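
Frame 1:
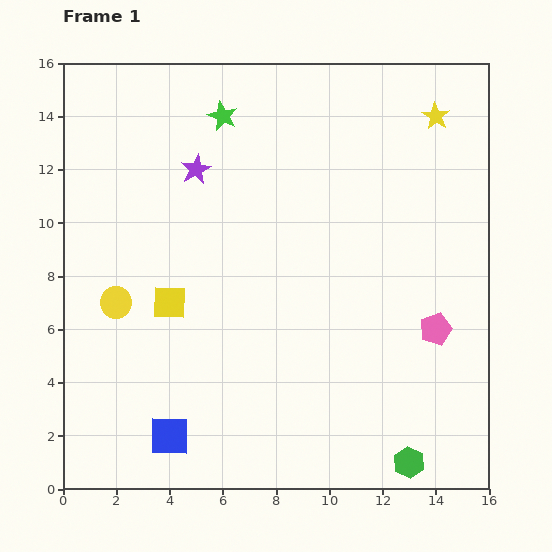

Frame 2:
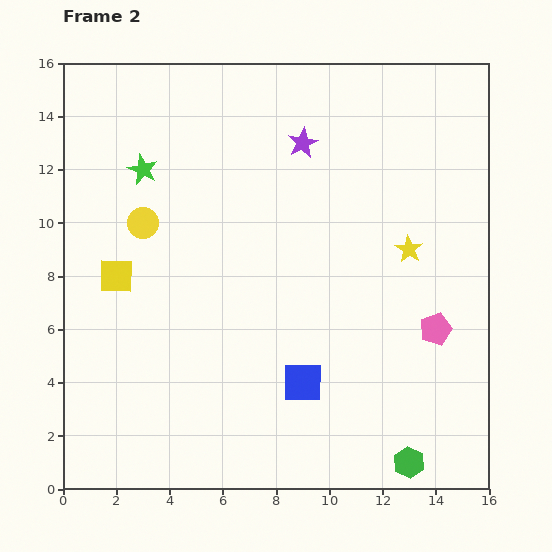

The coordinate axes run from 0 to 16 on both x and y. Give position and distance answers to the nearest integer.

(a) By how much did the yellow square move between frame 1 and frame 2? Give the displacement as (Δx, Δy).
(-2, 1)

The yellow square was at (4, 7) in frame 1 and (2, 8) in frame 2.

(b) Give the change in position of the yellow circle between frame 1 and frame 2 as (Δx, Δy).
(1, 3)

The yellow circle was at (2, 7) in frame 1 and (3, 10) in frame 2.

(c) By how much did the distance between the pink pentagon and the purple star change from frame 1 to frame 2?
-2

Distance in frame 1: 11. Distance in frame 2: 9.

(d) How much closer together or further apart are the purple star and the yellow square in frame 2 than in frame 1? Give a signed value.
+4

Distance in frame 1: 5. Distance in frame 2: 9.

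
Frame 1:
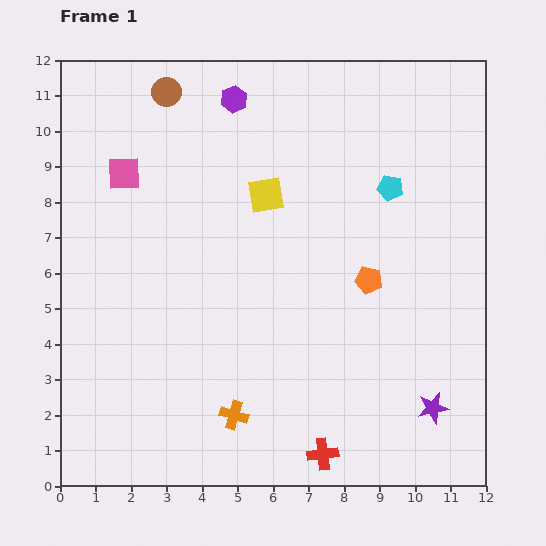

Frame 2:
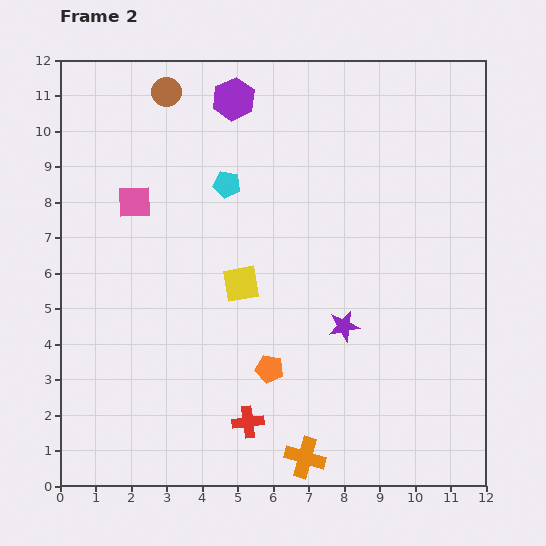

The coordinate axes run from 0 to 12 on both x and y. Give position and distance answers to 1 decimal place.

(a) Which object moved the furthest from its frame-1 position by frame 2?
the cyan pentagon

(moved 4.6; next 3.8)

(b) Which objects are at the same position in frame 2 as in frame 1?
the purple hexagon, the brown circle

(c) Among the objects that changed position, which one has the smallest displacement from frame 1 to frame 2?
the pink square

(moved 0.9)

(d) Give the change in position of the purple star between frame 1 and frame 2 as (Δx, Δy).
(-2.5, 2.3)

The purple star was at (10.5, 2.2) in frame 1 and (8.0, 4.5) in frame 2.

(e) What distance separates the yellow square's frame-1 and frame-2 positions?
2.6

The yellow square moved from (5.8, 8.2) to (5.1, 5.7), a distance of √(0.7² + 2.5²) ≈ 2.6.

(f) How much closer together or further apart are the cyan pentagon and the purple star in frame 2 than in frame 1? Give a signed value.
-1.1

Distance in frame 1: 6.3. Distance in frame 2: 5.2.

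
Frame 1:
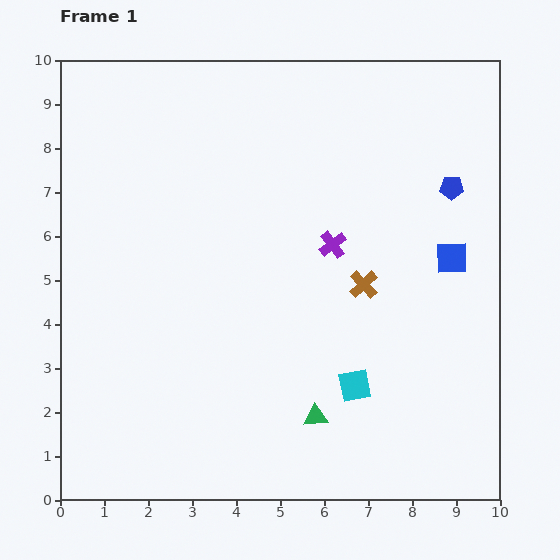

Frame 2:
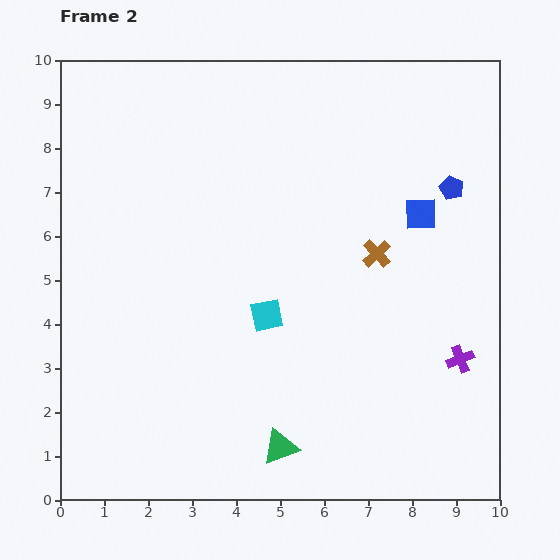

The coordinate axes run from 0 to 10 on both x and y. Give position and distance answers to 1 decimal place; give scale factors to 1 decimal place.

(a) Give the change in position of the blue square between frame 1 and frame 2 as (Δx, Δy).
(-0.7, 1.0)

The blue square was at (8.9, 5.5) in frame 1 and (8.2, 6.5) in frame 2.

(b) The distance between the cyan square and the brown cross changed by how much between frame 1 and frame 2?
+0.6

Distance in frame 1: 2.3. Distance in frame 2: 2.9.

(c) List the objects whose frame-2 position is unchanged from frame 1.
the blue pentagon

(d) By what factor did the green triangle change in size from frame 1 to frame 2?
1.5×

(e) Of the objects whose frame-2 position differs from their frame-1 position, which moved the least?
the brown cross

(moved 0.8)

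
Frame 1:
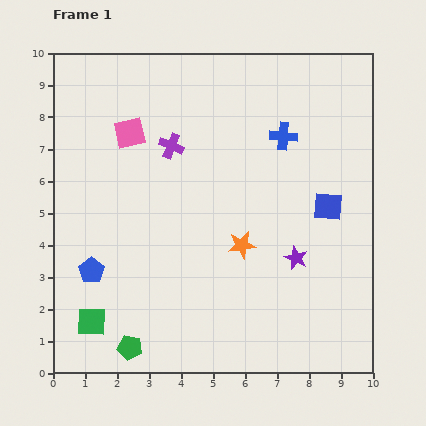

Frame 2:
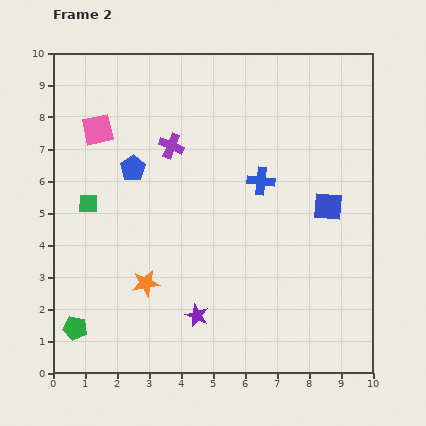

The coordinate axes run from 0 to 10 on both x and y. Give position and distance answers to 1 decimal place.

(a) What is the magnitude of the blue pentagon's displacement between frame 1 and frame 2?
3.5

The blue pentagon moved from (1.2, 3.2) to (2.5, 6.4), a distance of √(1.3² + 3.2²) ≈ 3.5.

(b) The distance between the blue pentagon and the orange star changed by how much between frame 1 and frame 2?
-1.2

Distance in frame 1: 4.8. Distance in frame 2: 3.6.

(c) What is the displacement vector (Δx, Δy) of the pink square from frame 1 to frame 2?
(-1.0, 0.1)

The pink square was at (2.4, 7.5) in frame 1 and (1.4, 7.6) in frame 2.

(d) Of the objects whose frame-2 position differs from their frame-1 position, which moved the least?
the pink square

(moved 1.0)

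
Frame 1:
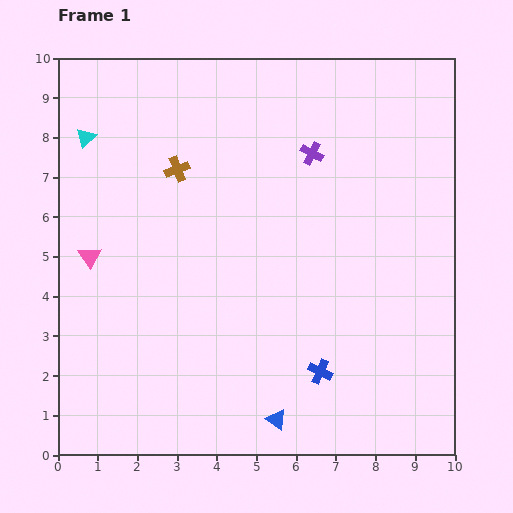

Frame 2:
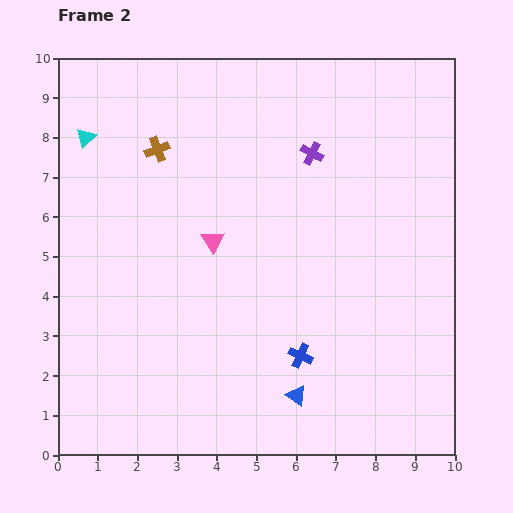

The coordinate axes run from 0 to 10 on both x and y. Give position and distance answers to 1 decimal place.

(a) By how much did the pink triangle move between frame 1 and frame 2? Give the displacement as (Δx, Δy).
(3.1, 0.4)

The pink triangle was at (0.8, 5.0) in frame 1 and (3.9, 5.4) in frame 2.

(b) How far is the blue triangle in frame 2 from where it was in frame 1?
0.8

The blue triangle moved from (5.5, 0.9) to (6.0, 1.5), a distance of √(0.5² + 0.6²) ≈ 0.8.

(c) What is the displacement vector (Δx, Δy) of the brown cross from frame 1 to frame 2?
(-0.5, 0.5)

The brown cross was at (3.0, 7.2) in frame 1 and (2.5, 7.7) in frame 2.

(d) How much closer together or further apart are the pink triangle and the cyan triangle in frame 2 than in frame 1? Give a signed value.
+1.1

Distance in frame 1: 3.0. Distance in frame 2: 4.1.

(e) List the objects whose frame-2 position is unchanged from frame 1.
the purple cross, the cyan triangle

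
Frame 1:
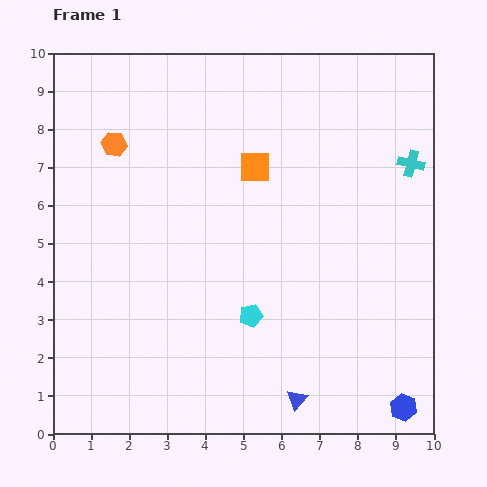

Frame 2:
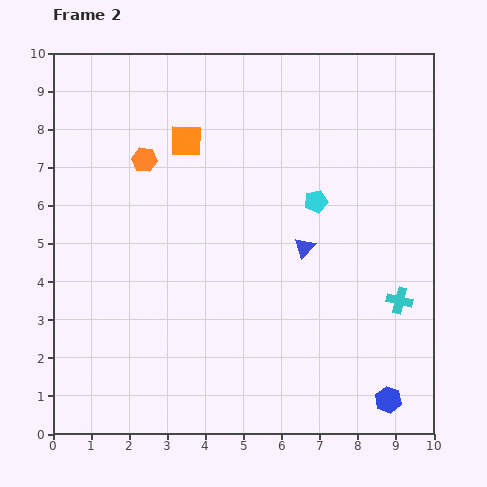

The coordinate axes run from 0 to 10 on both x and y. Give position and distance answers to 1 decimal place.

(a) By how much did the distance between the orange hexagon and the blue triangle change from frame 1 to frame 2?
-3.4

Distance in frame 1: 8.2. Distance in frame 2: 4.8.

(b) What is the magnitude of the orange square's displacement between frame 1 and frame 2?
1.9

The orange square moved from (5.3, 7.0) to (3.5, 7.7), a distance of √(1.8² + 0.7²) ≈ 1.9.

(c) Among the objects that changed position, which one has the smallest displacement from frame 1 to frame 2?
the blue hexagon

(moved 0.4)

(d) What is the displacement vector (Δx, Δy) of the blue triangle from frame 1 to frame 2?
(0.2, 4.0)

The blue triangle was at (6.4, 0.9) in frame 1 and (6.6, 4.9) in frame 2.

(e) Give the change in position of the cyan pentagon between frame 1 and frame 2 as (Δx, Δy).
(1.7, 3.0)

The cyan pentagon was at (5.2, 3.1) in frame 1 and (6.9, 6.1) in frame 2.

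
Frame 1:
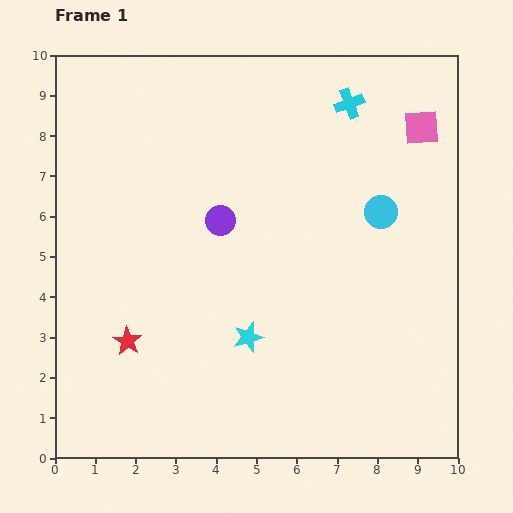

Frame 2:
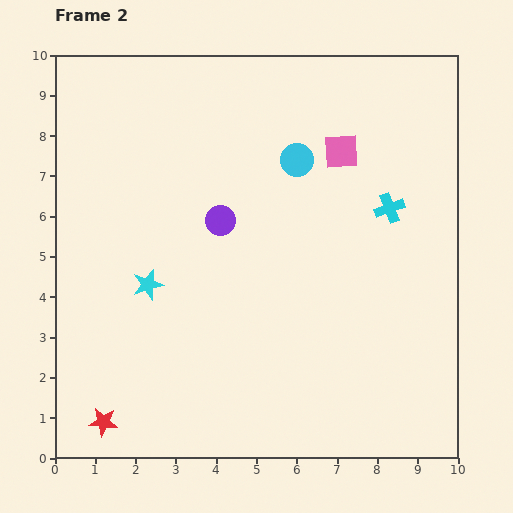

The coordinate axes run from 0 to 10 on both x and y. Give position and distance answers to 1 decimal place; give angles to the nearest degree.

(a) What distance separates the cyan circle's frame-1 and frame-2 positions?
2.5

The cyan circle moved from (8.1, 6.1) to (6.0, 7.4), a distance of √(2.1² + 1.3²) ≈ 2.5.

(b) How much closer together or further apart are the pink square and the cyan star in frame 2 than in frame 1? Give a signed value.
-0.9

Distance in frame 1: 6.7. Distance in frame 2: 5.8.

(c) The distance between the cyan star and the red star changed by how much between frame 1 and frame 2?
+0.6

Distance in frame 1: 3.0. Distance in frame 2: 3.6.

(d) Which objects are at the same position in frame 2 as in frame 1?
the purple circle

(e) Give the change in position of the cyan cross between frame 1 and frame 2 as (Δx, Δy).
(1.0, -2.6)

The cyan cross was at (7.3, 8.8) in frame 1 and (8.3, 6.2) in frame 2.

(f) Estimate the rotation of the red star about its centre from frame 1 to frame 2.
26° counter-clockwise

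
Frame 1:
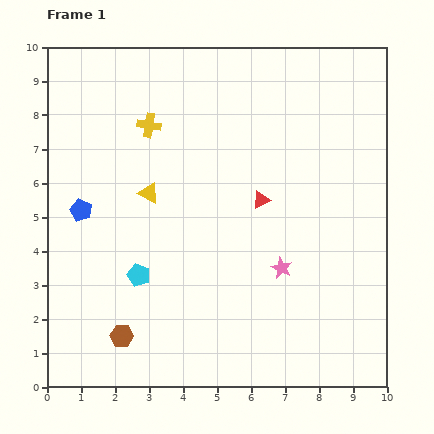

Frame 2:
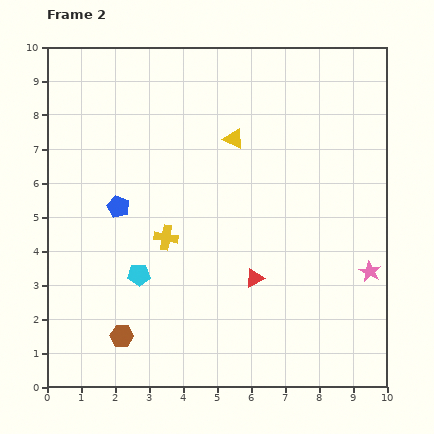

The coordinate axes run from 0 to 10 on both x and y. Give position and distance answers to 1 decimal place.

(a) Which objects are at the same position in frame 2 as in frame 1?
the cyan pentagon, the brown hexagon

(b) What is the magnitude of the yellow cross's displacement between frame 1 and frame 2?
3.3

The yellow cross moved from (3.0, 7.7) to (3.5, 4.4), a distance of √(0.5² + 3.3²) ≈ 3.3.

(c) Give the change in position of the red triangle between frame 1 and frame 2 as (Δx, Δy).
(-0.2, -2.3)

The red triangle was at (6.3, 5.5) in frame 1 and (6.1, 3.2) in frame 2.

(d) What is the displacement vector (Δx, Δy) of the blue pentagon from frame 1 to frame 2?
(1.1, 0.1)

The blue pentagon was at (1.0, 5.2) in frame 1 and (2.1, 5.3) in frame 2.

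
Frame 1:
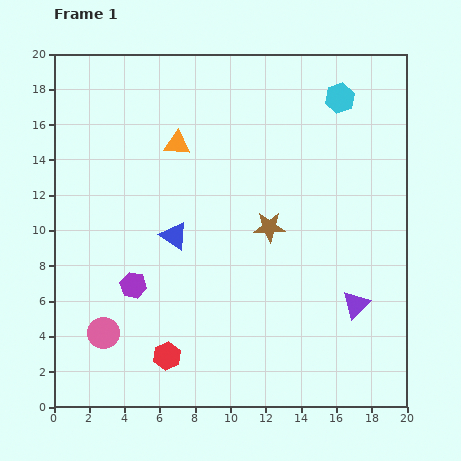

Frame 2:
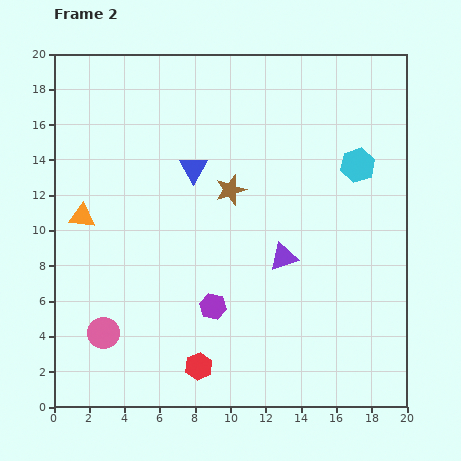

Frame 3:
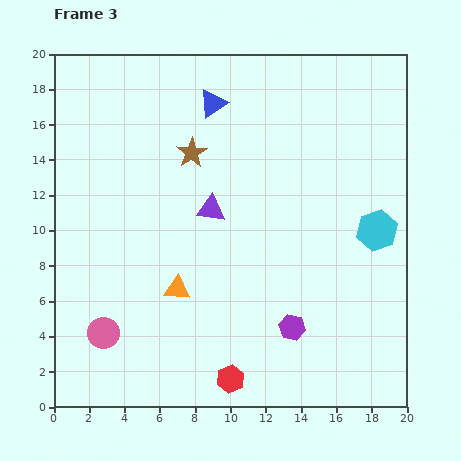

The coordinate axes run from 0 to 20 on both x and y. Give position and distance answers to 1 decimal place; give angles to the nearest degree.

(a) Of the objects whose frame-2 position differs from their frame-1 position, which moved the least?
the red hexagon

(moved 1.9)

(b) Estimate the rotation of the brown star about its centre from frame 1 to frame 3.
31° counter-clockwise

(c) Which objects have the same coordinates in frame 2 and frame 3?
the pink circle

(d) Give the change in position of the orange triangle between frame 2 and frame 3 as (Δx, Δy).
(5.4, -4.1)

The orange triangle was at (1.6, 10.8) in frame 2 and (7.0, 6.7) in frame 3.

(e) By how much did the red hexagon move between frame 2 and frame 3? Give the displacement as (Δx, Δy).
(1.8, -0.7)

The red hexagon was at (8.2, 2.3) in frame 2 and (10.0, 1.6) in frame 3.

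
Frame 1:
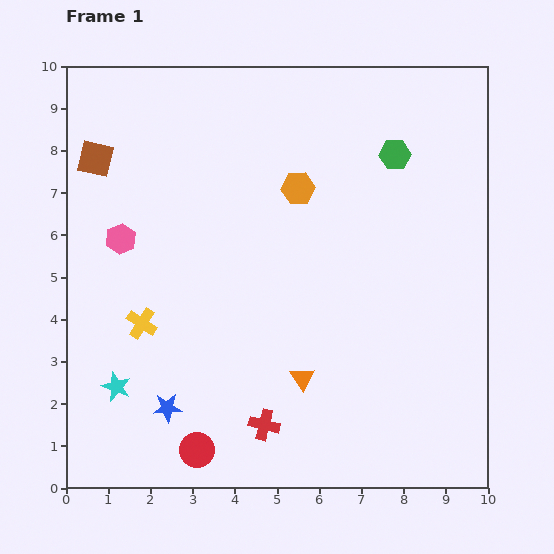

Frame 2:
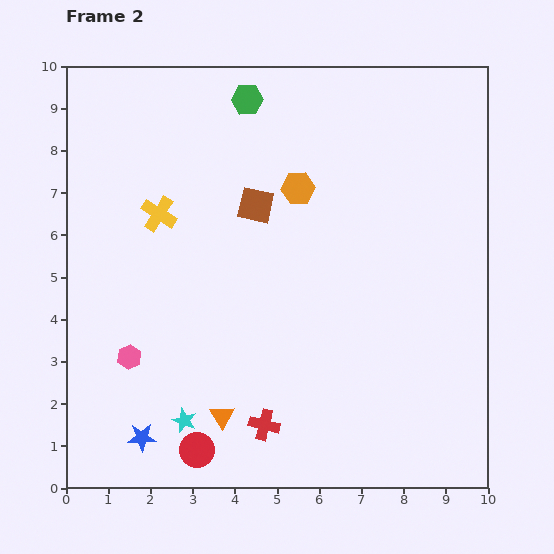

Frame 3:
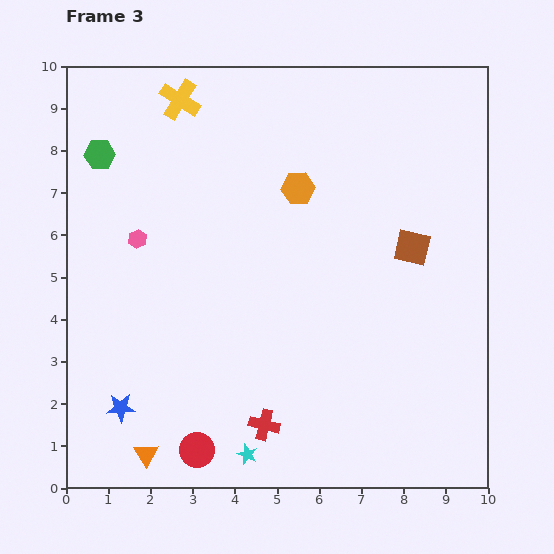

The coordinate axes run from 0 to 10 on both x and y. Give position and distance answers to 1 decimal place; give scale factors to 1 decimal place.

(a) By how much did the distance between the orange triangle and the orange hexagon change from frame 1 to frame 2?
+1.2

Distance in frame 1: 4.5. Distance in frame 2: 5.7.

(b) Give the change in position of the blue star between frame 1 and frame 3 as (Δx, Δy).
(-1.1, 0.0)

The blue star was at (2.4, 1.9) in frame 1 and (1.3, 1.9) in frame 3.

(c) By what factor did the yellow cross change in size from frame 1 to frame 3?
1.3×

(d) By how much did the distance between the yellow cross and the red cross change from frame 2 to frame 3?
+2.4

Distance in frame 2: 5.6. Distance in frame 3: 8.0.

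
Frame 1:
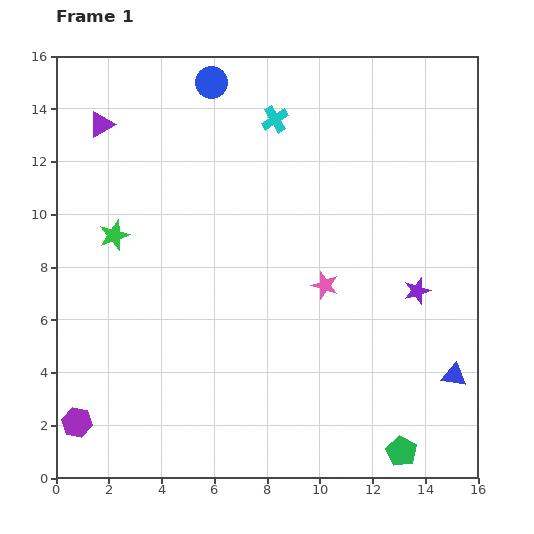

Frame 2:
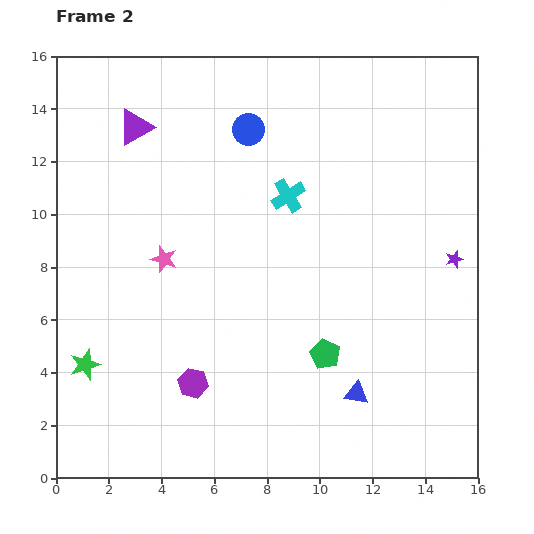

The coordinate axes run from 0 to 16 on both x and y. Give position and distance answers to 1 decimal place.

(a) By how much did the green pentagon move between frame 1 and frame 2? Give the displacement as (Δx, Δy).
(-2.9, 3.7)

The green pentagon was at (13.1, 1.0) in frame 1 and (10.2, 4.7) in frame 2.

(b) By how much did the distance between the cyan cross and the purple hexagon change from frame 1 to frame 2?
-5.7

Distance in frame 1: 13.7. Distance in frame 2: 8.0.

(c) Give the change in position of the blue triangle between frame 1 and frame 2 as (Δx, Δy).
(-3.7, -0.7)

The blue triangle was at (15.1, 3.9) in frame 1 and (11.4, 3.2) in frame 2.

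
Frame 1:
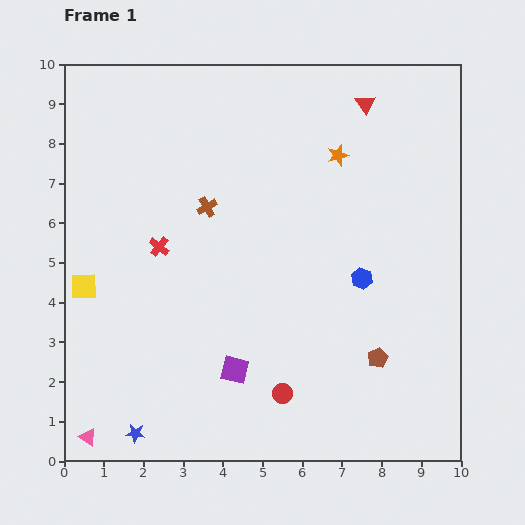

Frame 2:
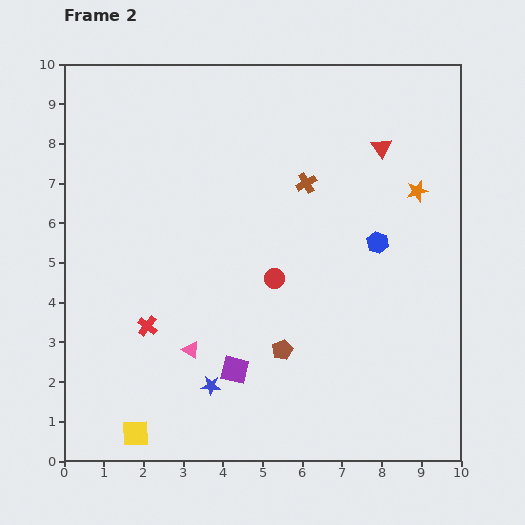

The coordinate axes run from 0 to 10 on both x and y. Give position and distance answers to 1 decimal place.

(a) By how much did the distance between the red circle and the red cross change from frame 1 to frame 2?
-1.4

Distance in frame 1: 4.8. Distance in frame 2: 3.4.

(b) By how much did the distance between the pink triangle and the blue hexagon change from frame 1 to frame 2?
-2.6

Distance in frame 1: 8.0. Distance in frame 2: 5.4.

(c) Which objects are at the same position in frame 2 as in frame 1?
the purple square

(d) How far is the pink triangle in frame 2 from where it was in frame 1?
3.4

The pink triangle moved from (0.6, 0.6) to (3.2, 2.8), a distance of √(2.6² + 2.2²) ≈ 3.4.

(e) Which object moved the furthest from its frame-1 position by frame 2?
the yellow square

(moved 3.9; next 3.4)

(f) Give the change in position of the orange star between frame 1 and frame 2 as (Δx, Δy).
(2.0, -0.9)

The orange star was at (6.9, 7.7) in frame 1 and (8.9, 6.8) in frame 2.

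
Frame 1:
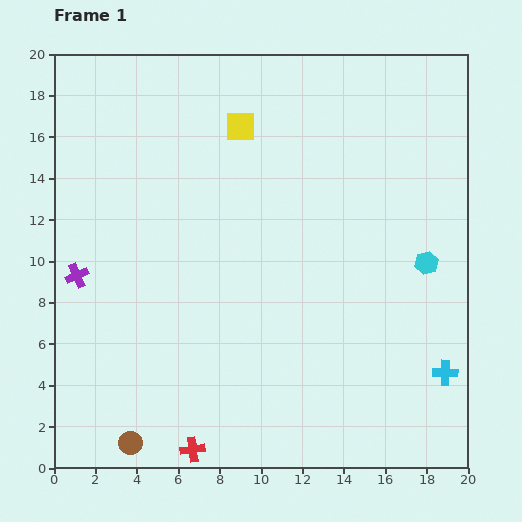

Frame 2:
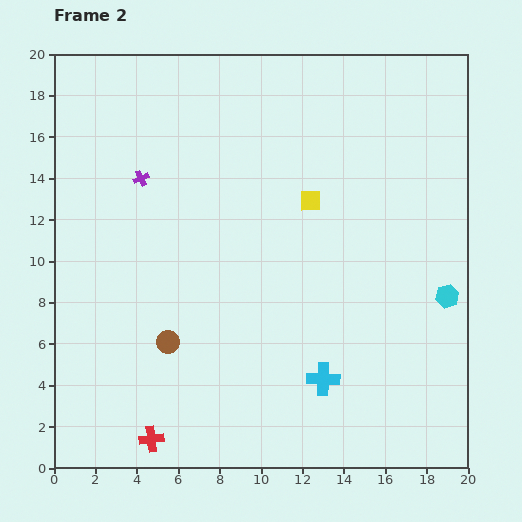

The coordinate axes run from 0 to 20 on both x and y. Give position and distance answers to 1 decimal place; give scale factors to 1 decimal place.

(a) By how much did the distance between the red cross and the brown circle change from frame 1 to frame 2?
+1.8

Distance in frame 1: 3.0. Distance in frame 2: 4.8.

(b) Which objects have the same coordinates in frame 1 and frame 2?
none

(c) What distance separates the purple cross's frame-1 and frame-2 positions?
5.6

The purple cross moved from (1.1, 9.3) to (4.2, 14.0), a distance of √(3.1² + 4.7²) ≈ 5.6.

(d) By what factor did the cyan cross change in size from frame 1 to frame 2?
1.3×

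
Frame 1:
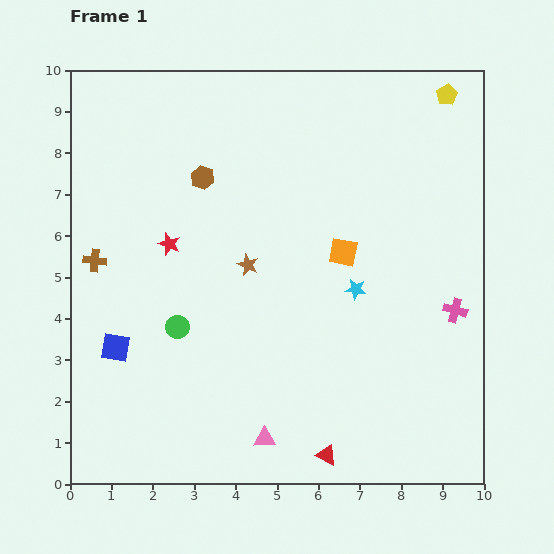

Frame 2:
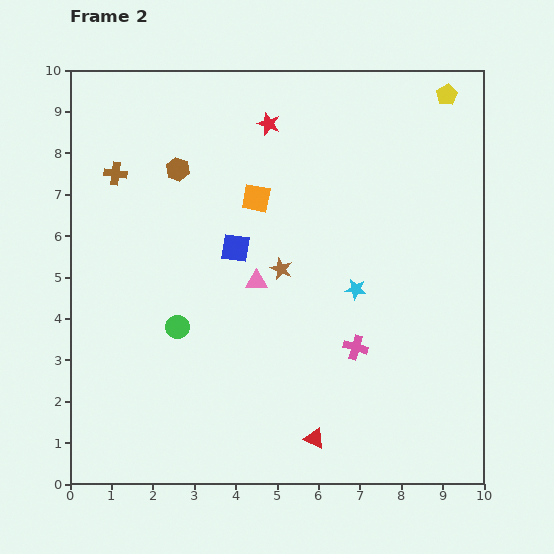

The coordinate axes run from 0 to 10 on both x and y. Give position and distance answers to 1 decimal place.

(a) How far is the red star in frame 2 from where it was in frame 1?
3.8

The red star moved from (2.4, 5.8) to (4.8, 8.7), a distance of √(2.4² + 2.9²) ≈ 3.8.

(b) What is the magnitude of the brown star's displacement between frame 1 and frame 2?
0.8

The brown star moved from (4.3, 5.3) to (5.1, 5.2), a distance of √(0.8² + 0.1²) ≈ 0.8.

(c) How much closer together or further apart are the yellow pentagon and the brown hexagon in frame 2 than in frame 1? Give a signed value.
+0.5

Distance in frame 1: 6.2. Distance in frame 2: 6.7.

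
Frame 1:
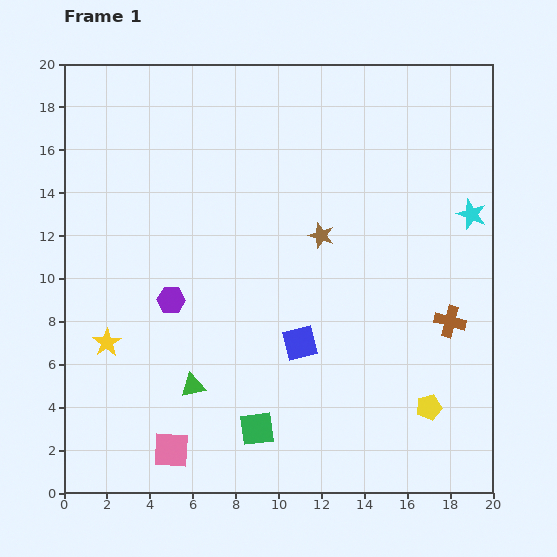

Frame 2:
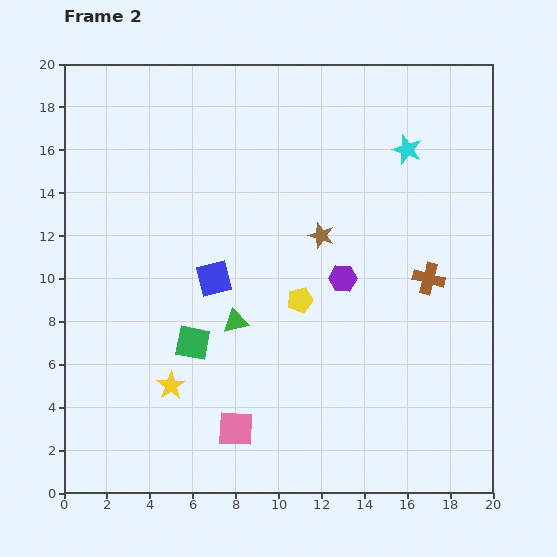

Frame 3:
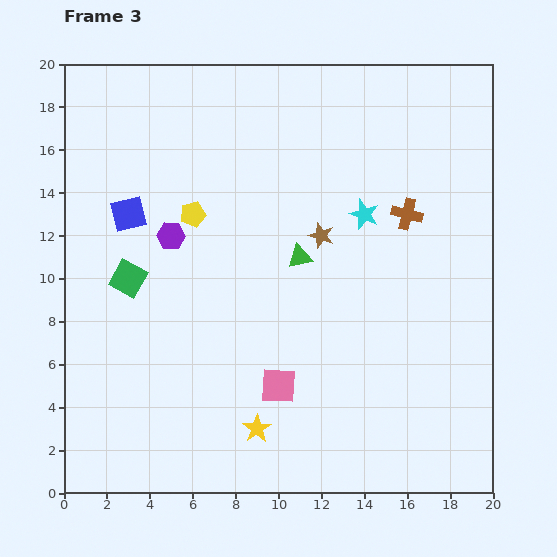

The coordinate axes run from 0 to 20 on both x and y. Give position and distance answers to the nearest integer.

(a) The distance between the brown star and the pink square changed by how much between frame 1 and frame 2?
-2

Distance in frame 1: 12. Distance in frame 2: 10.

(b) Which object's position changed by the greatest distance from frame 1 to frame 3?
the yellow pentagon

(moved 14; next 10)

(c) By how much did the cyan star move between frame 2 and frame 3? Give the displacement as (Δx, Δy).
(-2, -3)

The cyan star was at (16, 16) in frame 2 and (14, 13) in frame 3.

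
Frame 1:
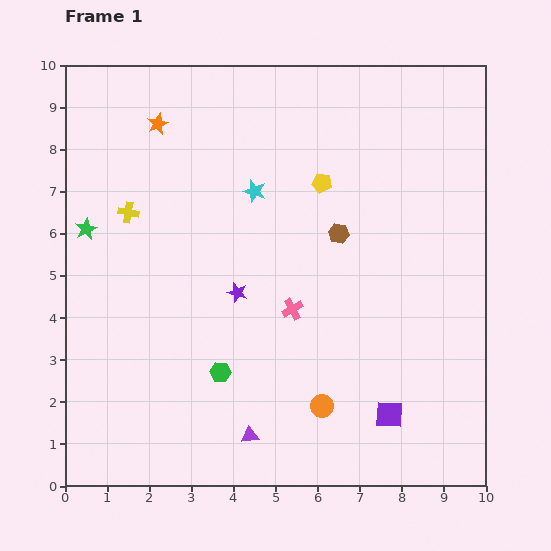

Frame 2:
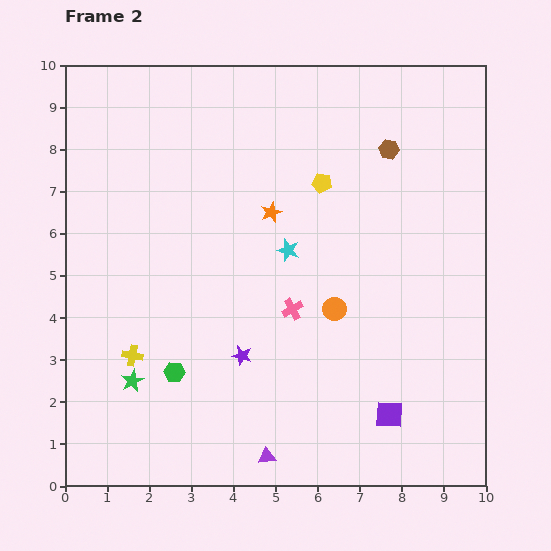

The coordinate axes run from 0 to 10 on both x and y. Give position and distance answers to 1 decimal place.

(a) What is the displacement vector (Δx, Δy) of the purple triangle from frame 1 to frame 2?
(0.4, -0.5)

The purple triangle was at (4.4, 1.2) in frame 1 and (4.8, 0.7) in frame 2.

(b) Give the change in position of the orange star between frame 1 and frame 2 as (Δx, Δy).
(2.7, -2.1)

The orange star was at (2.2, 8.6) in frame 1 and (4.9, 6.5) in frame 2.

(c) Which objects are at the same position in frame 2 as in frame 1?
the yellow pentagon, the purple square, the pink cross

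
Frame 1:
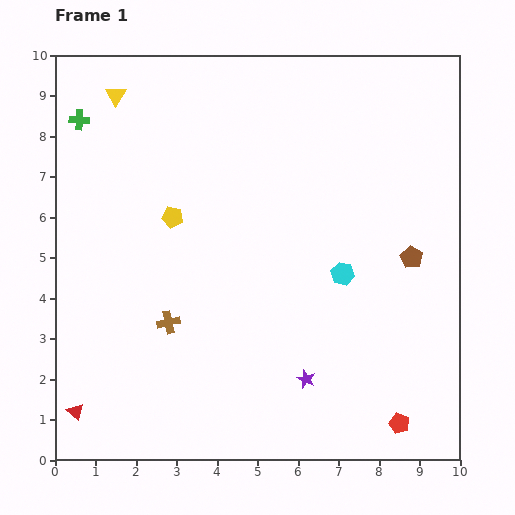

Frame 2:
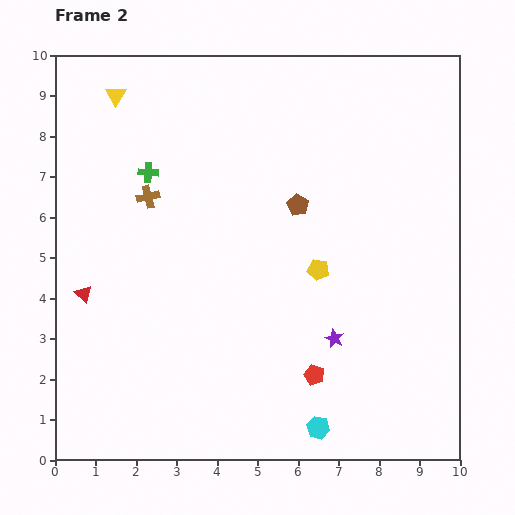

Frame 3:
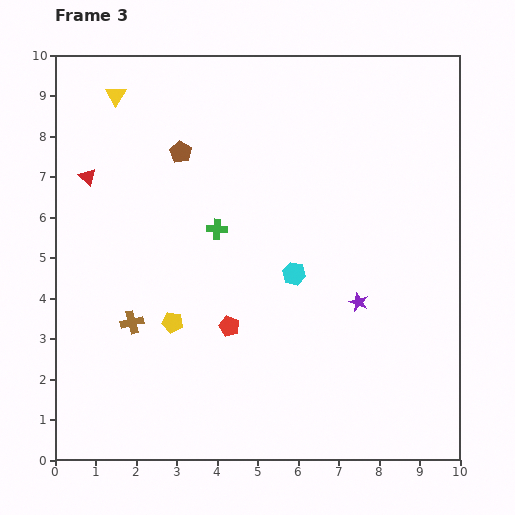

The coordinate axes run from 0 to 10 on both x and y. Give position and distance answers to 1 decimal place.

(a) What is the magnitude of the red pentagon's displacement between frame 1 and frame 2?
2.4

The red pentagon moved from (8.5, 0.9) to (6.4, 2.1), a distance of √(2.1² + 1.2²) ≈ 2.4.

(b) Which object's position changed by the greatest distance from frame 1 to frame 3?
the brown pentagon

(moved 6.3; next 5.8)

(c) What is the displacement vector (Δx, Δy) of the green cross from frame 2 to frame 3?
(1.7, -1.4)

The green cross was at (2.3, 7.1) in frame 2 and (4.0, 5.7) in frame 3.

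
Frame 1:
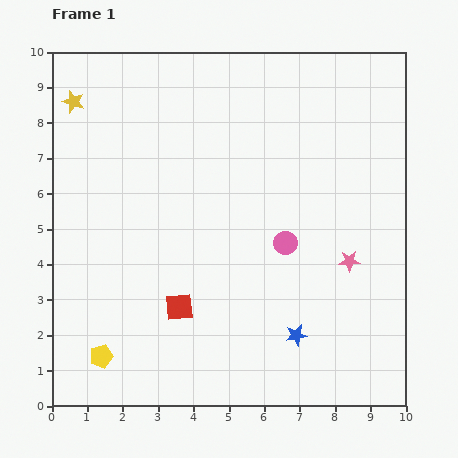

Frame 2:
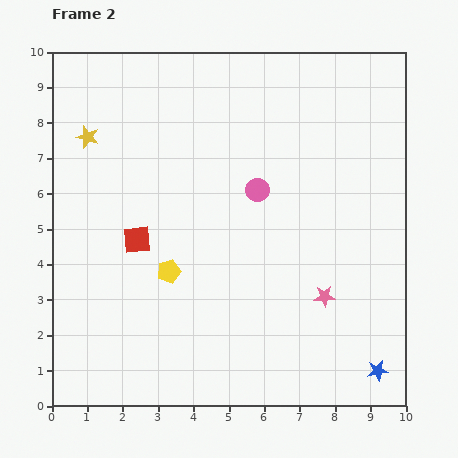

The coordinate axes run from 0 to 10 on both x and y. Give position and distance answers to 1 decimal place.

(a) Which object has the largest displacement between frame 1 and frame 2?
the yellow pentagon

(moved 3.1; next 2.5)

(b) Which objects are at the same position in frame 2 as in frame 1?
none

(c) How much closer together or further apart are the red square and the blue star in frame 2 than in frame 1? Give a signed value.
+4.3

Distance in frame 1: 3.4. Distance in frame 2: 7.7.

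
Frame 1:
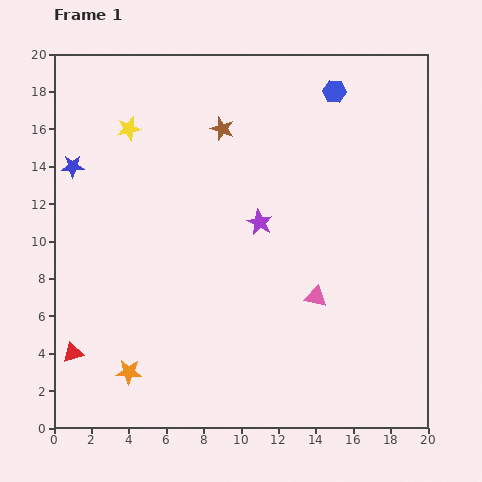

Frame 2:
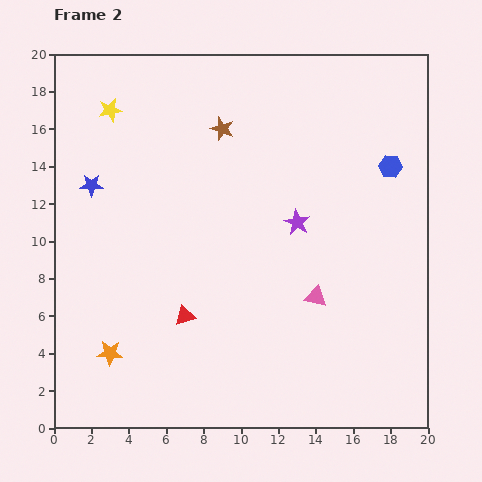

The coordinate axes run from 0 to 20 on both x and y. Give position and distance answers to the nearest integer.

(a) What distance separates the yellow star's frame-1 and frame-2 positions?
1

The yellow star moved from (4, 16) to (3, 17), a distance of √(1² + 1²) ≈ 1.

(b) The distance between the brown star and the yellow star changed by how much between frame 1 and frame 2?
+1

Distance in frame 1: 5. Distance in frame 2: 6.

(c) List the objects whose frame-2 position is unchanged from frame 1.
the pink triangle, the brown star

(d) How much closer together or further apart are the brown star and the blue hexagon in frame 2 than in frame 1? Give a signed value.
+3

Distance in frame 1: 6. Distance in frame 2: 9.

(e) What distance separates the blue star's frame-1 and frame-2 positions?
1

The blue star moved from (1, 14) to (2, 13), a distance of √(1² + 1²) ≈ 1.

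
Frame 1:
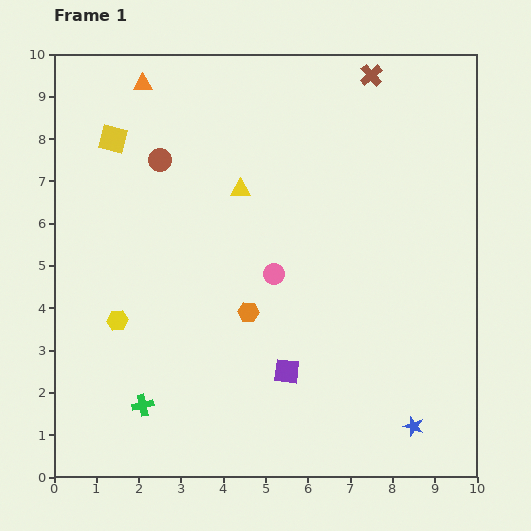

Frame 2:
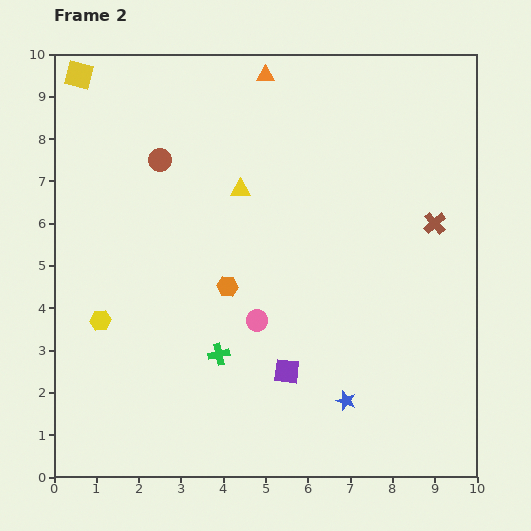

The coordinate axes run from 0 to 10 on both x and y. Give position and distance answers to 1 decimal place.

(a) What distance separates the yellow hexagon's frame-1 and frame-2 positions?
0.4

The yellow hexagon moved from (1.5, 3.7) to (1.1, 3.7), a distance of √(0.4² + 0.0²) ≈ 0.4.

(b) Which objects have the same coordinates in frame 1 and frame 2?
the purple square, the yellow triangle, the brown circle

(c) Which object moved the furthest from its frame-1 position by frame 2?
the brown cross

(moved 3.8; next 2.9)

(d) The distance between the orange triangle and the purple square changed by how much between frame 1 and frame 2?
-0.6

Distance in frame 1: 7.6. Distance in frame 2: 7.0.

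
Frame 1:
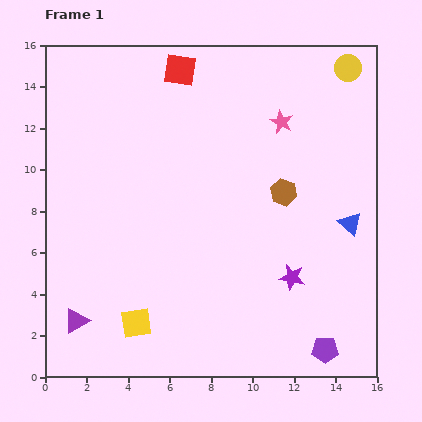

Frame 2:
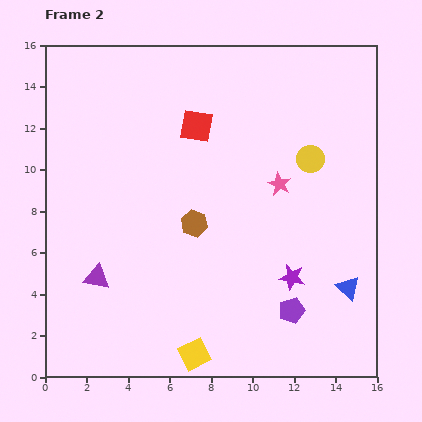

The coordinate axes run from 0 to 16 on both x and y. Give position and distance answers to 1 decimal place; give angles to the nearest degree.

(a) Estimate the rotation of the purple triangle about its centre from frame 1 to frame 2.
41° clockwise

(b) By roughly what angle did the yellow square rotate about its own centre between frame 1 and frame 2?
18° counter-clockwise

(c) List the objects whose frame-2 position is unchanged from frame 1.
the purple star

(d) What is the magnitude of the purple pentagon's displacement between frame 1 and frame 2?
2.5

The purple pentagon moved from (13.5, 1.3) to (11.9, 3.2), a distance of √(1.6² + 1.9²) ≈ 2.5.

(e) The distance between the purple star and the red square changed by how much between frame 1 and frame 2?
-2.8

Distance in frame 1: 11.4. Distance in frame 2: 8.6.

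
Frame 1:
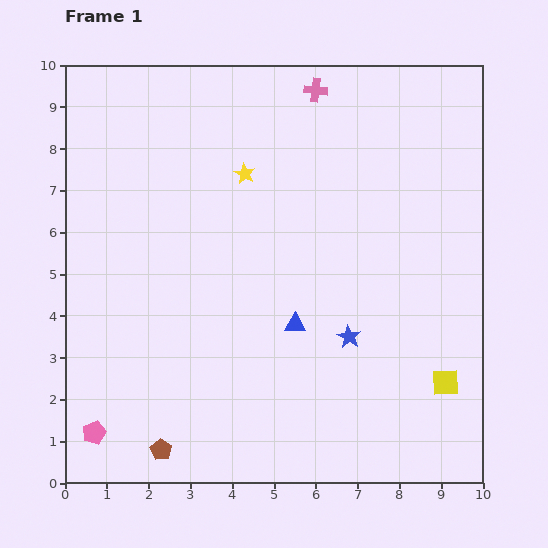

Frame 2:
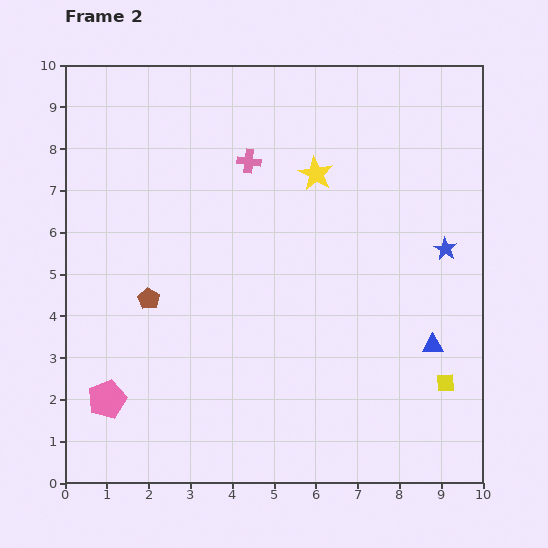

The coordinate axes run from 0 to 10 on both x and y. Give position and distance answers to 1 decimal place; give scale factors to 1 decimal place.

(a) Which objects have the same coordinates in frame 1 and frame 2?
the yellow square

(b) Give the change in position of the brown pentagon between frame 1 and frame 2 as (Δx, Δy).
(-0.3, 3.6)

The brown pentagon was at (2.3, 0.8) in frame 1 and (2.0, 4.4) in frame 2.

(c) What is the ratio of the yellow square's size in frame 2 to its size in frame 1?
0.7×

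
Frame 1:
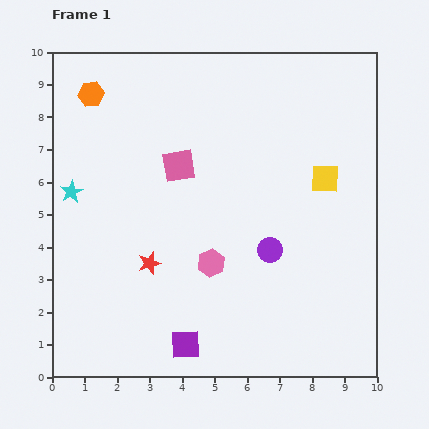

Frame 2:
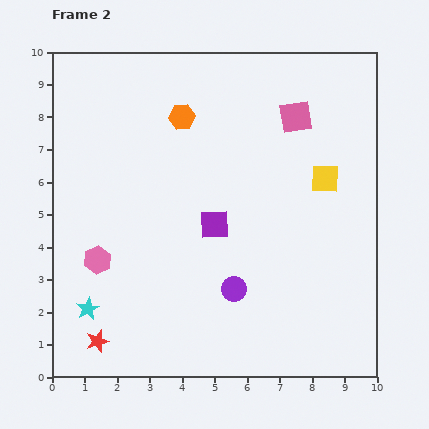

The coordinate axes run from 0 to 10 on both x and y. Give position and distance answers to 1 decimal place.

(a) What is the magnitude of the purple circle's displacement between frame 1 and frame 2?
1.6

The purple circle moved from (6.7, 3.9) to (5.6, 2.7), a distance of √(1.1² + 1.2²) ≈ 1.6.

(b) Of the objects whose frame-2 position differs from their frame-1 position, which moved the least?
the purple circle

(moved 1.6)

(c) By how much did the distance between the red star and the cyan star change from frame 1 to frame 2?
-2.3

Distance in frame 1: 3.3. Distance in frame 2: 1.0.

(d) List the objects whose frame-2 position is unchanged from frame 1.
the yellow square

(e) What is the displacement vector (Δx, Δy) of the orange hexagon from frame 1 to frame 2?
(2.8, -0.7)

The orange hexagon was at (1.2, 8.7) in frame 1 and (4.0, 8.0) in frame 2.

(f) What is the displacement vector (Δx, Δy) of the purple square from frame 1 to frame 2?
(0.9, 3.7)

The purple square was at (4.1, 1.0) in frame 1 and (5.0, 4.7) in frame 2.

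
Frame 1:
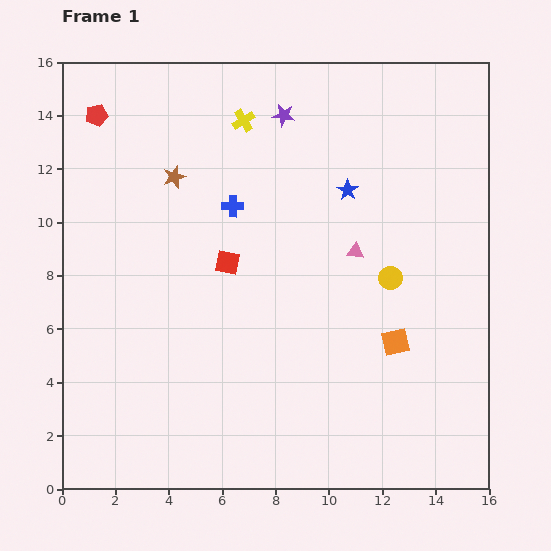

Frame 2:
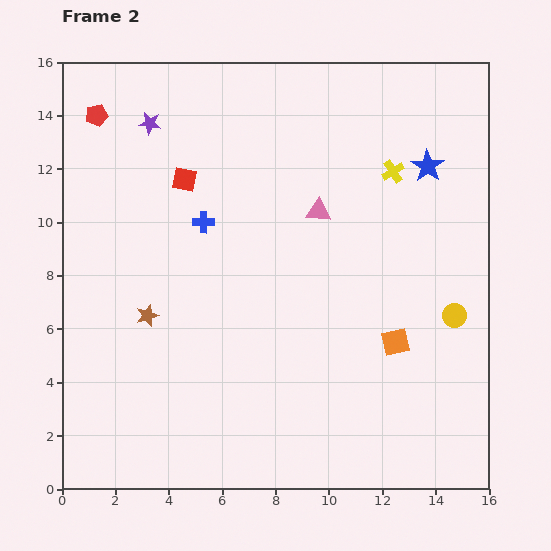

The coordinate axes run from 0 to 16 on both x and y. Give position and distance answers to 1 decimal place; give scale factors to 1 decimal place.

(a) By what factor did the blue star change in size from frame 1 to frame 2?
1.6×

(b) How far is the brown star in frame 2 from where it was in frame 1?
5.3

The brown star moved from (4.2, 11.7) to (3.2, 6.5), a distance of √(1.0² + 5.2²) ≈ 5.3.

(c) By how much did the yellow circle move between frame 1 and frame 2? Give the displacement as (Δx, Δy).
(2.4, -1.4)

The yellow circle was at (12.3, 7.9) in frame 1 and (14.7, 6.5) in frame 2.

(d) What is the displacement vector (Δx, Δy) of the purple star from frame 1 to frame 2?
(-5.0, -0.3)

The purple star was at (8.3, 14.0) in frame 1 and (3.3, 13.7) in frame 2.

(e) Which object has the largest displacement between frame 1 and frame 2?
the yellow cross

(moved 5.9; next 5.3)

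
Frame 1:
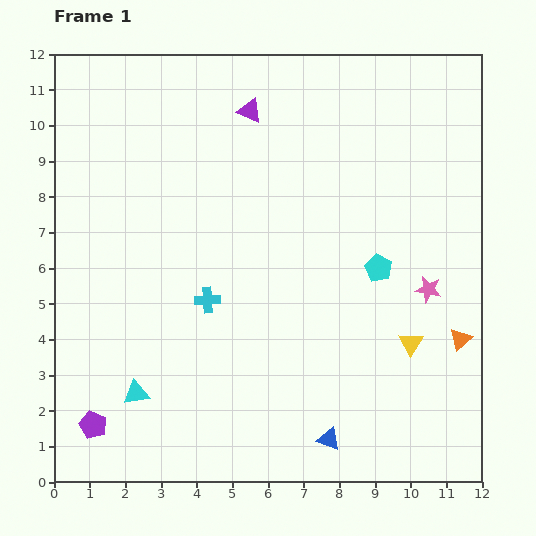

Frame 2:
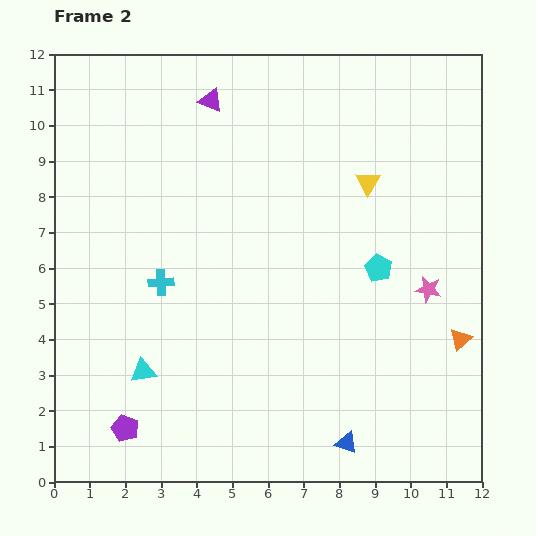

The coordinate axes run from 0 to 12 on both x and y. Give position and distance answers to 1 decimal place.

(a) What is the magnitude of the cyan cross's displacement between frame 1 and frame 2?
1.4

The cyan cross moved from (4.3, 5.1) to (3.0, 5.6), a distance of √(1.3² + 0.5²) ≈ 1.4.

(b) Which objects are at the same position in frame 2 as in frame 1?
the cyan pentagon, the pink star, the orange triangle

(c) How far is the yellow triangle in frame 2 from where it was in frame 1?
4.7

The yellow triangle moved from (10.0, 3.9) to (8.8, 8.4), a distance of √(1.2² + 4.5²) ≈ 4.7.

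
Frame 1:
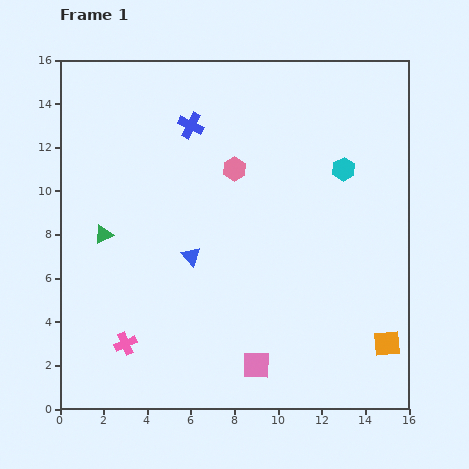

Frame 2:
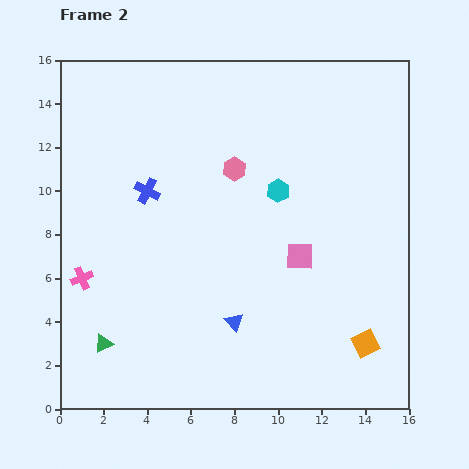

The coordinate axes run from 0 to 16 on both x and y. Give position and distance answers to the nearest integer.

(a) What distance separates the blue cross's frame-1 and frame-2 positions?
4

The blue cross moved from (6, 13) to (4, 10), a distance of √(2² + 3²) ≈ 4.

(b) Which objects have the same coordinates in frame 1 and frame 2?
the pink hexagon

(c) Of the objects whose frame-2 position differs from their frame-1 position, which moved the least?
the orange square

(moved 1)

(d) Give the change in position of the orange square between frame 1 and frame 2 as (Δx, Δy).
(-1, 0)

The orange square was at (15, 3) in frame 1 and (14, 3) in frame 2.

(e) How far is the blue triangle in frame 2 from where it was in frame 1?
4

The blue triangle moved from (6, 7) to (8, 4), a distance of √(2² + 3²) ≈ 4.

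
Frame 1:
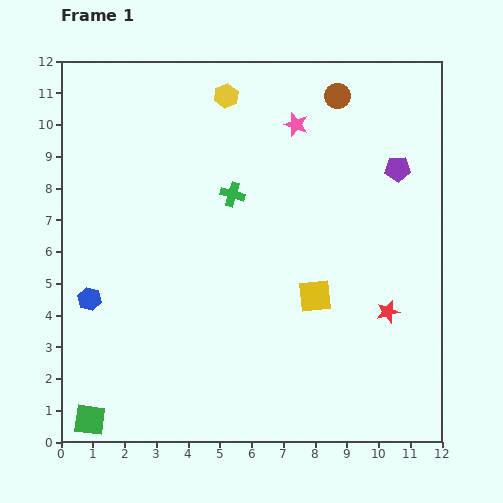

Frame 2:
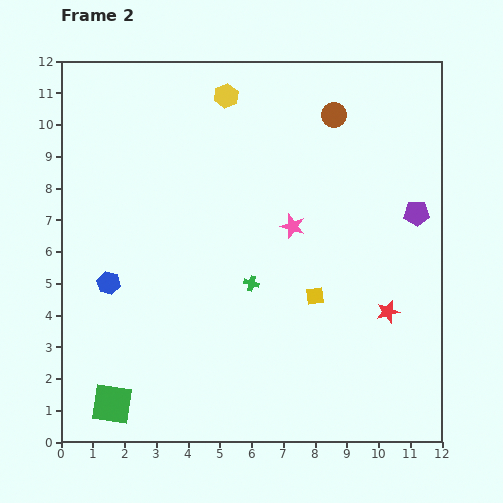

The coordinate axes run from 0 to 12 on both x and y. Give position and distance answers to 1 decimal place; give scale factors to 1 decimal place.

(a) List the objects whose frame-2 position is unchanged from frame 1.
the yellow hexagon, the red star, the yellow square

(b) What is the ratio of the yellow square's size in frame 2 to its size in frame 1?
0.6×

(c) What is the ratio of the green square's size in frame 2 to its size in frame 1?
1.3×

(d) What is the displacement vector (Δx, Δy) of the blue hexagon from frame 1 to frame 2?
(0.6, 0.5)

The blue hexagon was at (0.9, 4.5) in frame 1 and (1.5, 5.0) in frame 2.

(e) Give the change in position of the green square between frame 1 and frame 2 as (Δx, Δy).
(0.7, 0.5)

The green square was at (0.9, 0.7) in frame 1 and (1.6, 1.2) in frame 2.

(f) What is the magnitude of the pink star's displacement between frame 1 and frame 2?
3.2

The pink star moved from (7.4, 10.0) to (7.3, 6.8), a distance of √(0.1² + 3.2²) ≈ 3.2.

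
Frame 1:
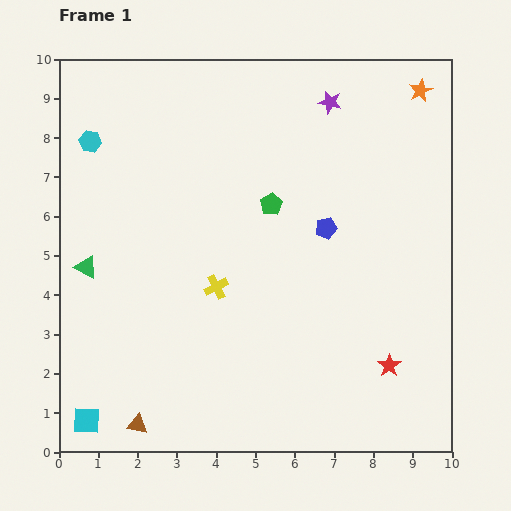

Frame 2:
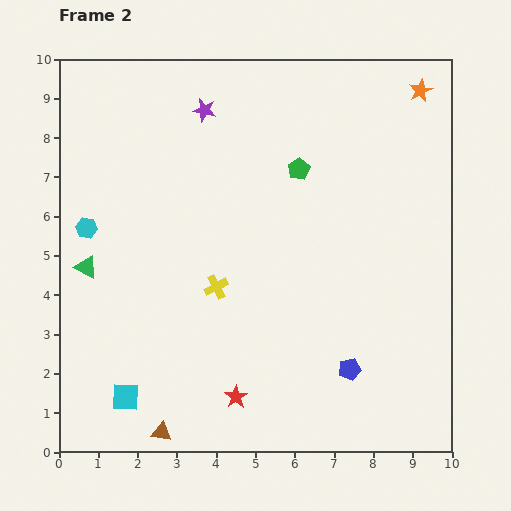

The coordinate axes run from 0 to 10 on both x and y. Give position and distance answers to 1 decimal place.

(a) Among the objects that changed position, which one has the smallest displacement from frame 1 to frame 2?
the brown triangle

(moved 0.6)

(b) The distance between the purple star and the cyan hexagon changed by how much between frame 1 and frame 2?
-2.0

Distance in frame 1: 6.2. Distance in frame 2: 4.2.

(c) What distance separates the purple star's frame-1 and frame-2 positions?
3.2

The purple star moved from (6.9, 8.9) to (3.7, 8.7), a distance of √(3.2² + 0.2²) ≈ 3.2.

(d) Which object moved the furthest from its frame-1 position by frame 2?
the red star

(moved 4.0; next 3.6)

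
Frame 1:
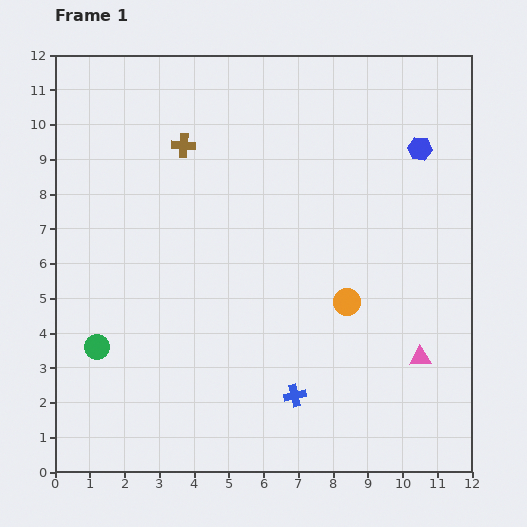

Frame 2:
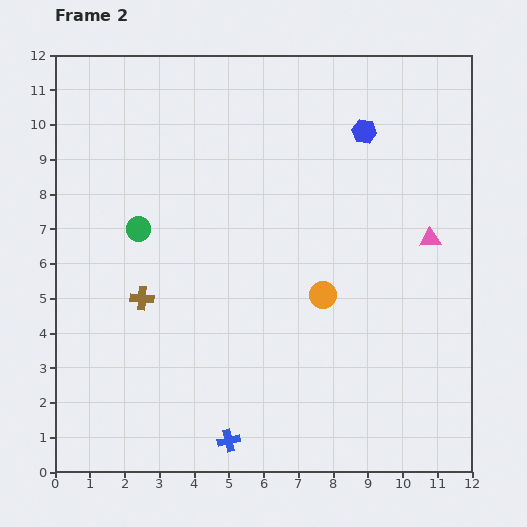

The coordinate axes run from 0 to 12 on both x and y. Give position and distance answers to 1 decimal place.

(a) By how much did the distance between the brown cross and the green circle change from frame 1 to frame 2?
-4.3

Distance in frame 1: 6.3. Distance in frame 2: 2.0.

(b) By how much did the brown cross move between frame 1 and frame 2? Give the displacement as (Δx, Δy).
(-1.2, -4.4)

The brown cross was at (3.7, 9.4) in frame 1 and (2.5, 5.0) in frame 2.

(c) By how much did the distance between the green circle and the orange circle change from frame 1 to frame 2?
-1.7

Distance in frame 1: 7.3. Distance in frame 2: 5.6.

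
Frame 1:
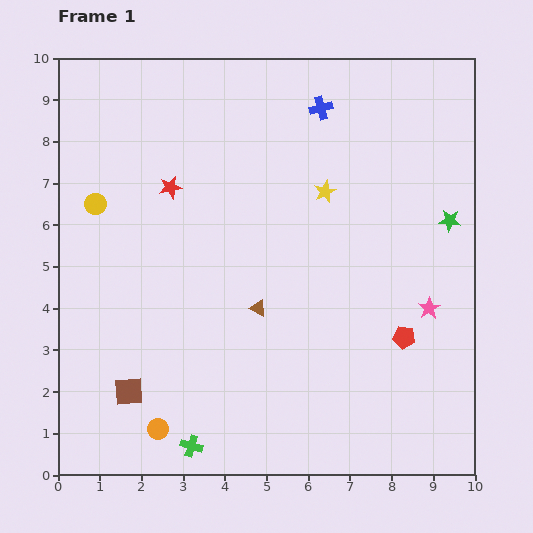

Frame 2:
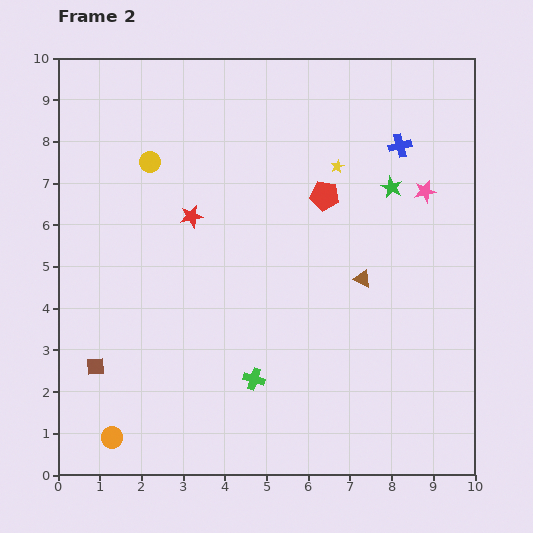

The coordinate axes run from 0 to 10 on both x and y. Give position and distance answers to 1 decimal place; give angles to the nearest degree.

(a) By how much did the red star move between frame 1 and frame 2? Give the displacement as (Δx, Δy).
(0.5, -0.7)

The red star was at (2.7, 6.9) in frame 1 and (3.2, 6.2) in frame 2.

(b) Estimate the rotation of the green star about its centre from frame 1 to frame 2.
20° clockwise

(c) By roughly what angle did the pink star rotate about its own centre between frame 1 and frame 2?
20° clockwise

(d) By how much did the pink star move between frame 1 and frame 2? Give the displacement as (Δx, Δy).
(-0.1, 2.8)

The pink star was at (8.9, 4.0) in frame 1 and (8.8, 6.8) in frame 2.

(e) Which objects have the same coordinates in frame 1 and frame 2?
none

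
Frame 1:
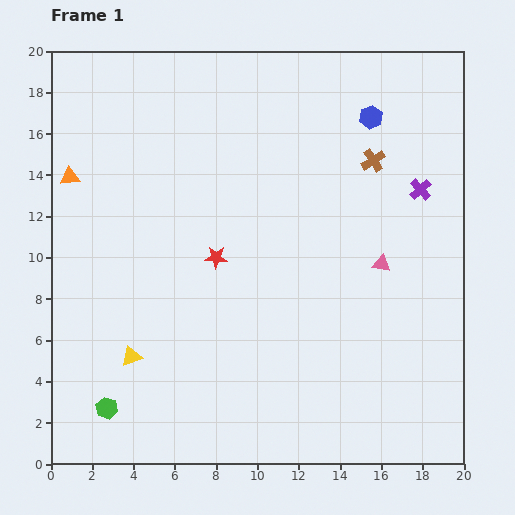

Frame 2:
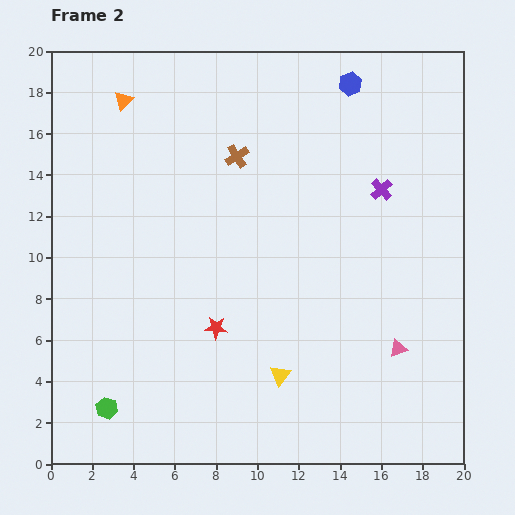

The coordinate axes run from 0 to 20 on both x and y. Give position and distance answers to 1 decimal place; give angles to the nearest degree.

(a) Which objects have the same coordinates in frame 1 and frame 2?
the green hexagon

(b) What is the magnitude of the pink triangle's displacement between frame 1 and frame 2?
4.2

The pink triangle moved from (16.0, 9.7) to (16.8, 5.6), a distance of √(0.8² + 4.1²) ≈ 4.2.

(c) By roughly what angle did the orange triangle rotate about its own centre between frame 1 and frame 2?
37° counter-clockwise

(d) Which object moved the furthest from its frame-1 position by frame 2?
the yellow triangle

(moved 7.3; next 6.6)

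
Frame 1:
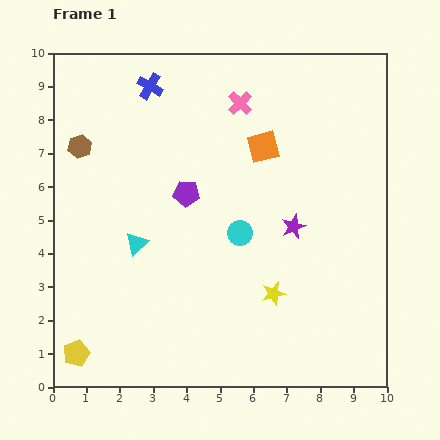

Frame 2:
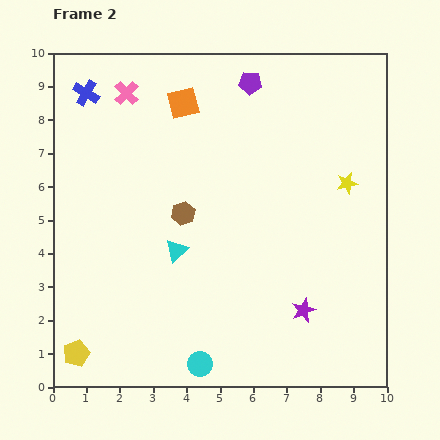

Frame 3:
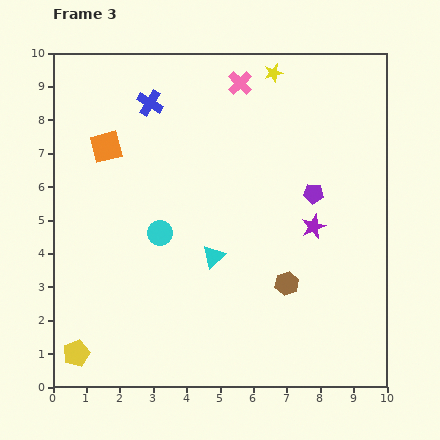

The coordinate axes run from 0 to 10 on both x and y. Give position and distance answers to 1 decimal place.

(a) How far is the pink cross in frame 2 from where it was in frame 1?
3.4

The pink cross moved from (5.6, 8.5) to (2.2, 8.8), a distance of √(3.4² + 0.3²) ≈ 3.4.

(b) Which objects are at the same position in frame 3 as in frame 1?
the yellow pentagon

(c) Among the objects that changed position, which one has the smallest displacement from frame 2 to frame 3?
the cyan triangle

(moved 1.1)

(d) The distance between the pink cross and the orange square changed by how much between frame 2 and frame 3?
+2.7

Distance in frame 2: 1.7. Distance in frame 3: 4.4.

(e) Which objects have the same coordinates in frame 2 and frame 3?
the yellow pentagon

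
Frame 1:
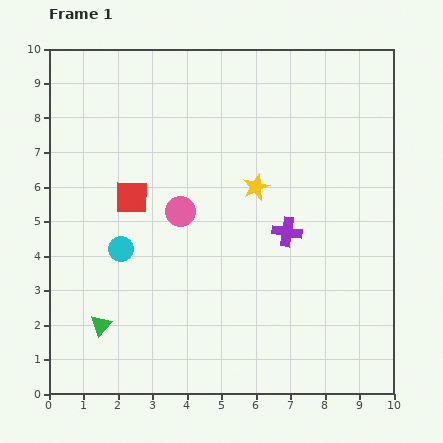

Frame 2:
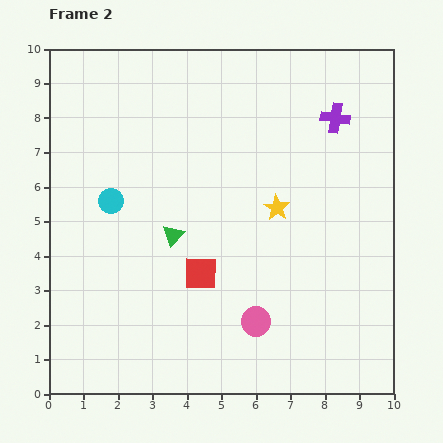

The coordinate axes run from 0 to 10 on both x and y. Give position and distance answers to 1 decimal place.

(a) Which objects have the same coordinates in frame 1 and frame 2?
none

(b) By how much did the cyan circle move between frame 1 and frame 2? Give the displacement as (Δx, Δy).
(-0.3, 1.4)

The cyan circle was at (2.1, 4.2) in frame 1 and (1.8, 5.6) in frame 2.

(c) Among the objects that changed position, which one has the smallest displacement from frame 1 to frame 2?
the yellow star

(moved 0.8)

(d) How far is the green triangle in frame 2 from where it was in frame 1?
3.3

The green triangle moved from (1.5, 2.0) to (3.6, 4.6), a distance of √(2.1² + 2.6²) ≈ 3.3.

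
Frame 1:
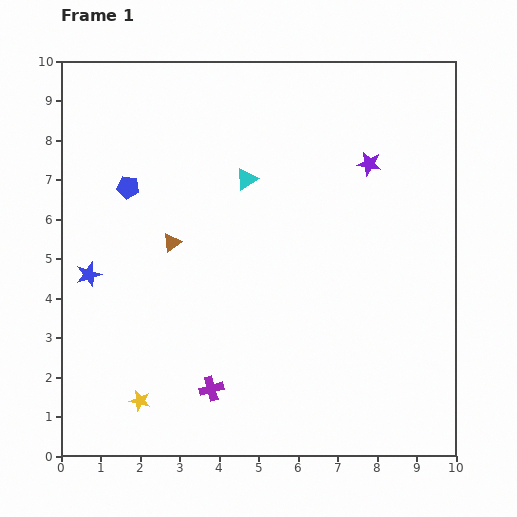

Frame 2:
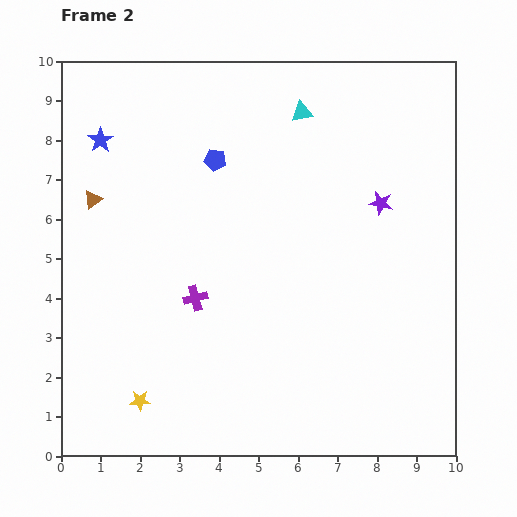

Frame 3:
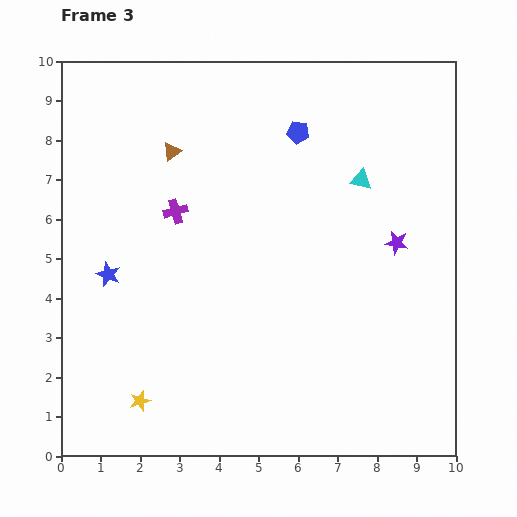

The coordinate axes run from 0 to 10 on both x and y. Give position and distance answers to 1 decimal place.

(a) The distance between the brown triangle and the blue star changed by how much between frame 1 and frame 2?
-0.7

Distance in frame 1: 2.2. Distance in frame 2: 1.5.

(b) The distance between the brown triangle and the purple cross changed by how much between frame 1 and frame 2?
-0.2

Distance in frame 1: 3.8. Distance in frame 2: 3.6.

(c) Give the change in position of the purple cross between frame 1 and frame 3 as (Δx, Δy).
(-0.9, 4.5)

The purple cross was at (3.8, 1.7) in frame 1 and (2.9, 6.2) in frame 3.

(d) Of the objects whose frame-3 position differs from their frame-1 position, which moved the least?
the blue star

(moved 0.5)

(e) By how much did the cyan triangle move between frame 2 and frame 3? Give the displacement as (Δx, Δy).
(1.5, -1.7)

The cyan triangle was at (6.1, 8.7) in frame 2 and (7.6, 7.0) in frame 3.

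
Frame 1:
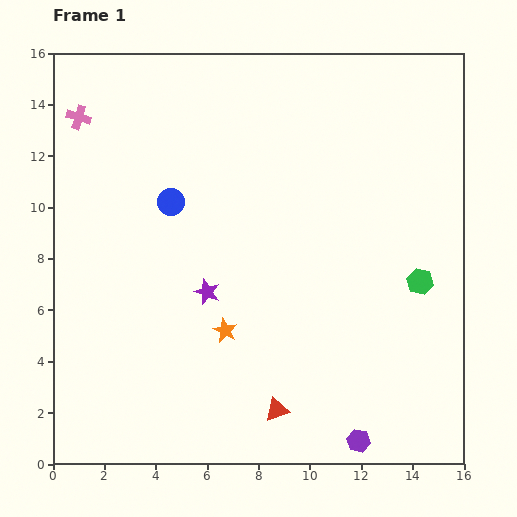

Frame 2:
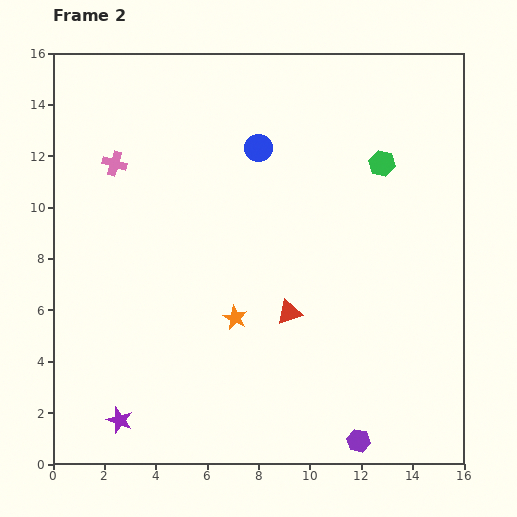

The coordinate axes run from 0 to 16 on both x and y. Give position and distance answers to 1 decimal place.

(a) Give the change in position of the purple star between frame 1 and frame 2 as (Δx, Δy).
(-3.4, -5.0)

The purple star was at (6.0, 6.7) in frame 1 and (2.6, 1.7) in frame 2.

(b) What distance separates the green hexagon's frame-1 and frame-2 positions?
4.8

The green hexagon moved from (14.3, 7.1) to (12.8, 11.7), a distance of √(1.5² + 4.6²) ≈ 4.8.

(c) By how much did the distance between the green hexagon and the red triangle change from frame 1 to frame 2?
-0.7

Distance in frame 1: 7.5. Distance in frame 2: 6.8.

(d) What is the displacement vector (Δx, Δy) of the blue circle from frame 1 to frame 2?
(3.4, 2.1)

The blue circle was at (4.6, 10.2) in frame 1 and (8.0, 12.3) in frame 2.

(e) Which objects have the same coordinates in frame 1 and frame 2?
the purple hexagon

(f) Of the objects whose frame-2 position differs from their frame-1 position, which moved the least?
the orange star

(moved 0.6)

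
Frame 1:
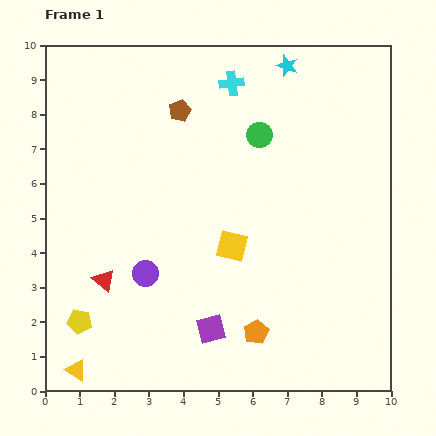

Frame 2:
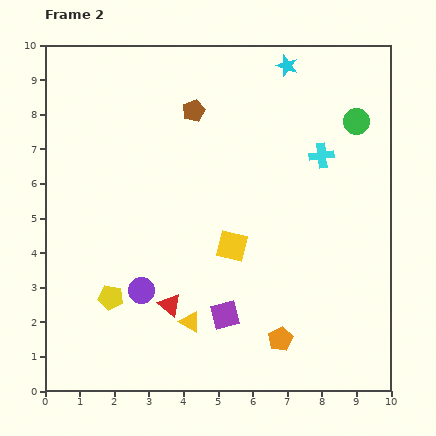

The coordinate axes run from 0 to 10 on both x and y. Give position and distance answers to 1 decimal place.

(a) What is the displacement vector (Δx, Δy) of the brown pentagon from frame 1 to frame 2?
(0.4, 0.0)

The brown pentagon was at (3.9, 8.1) in frame 1 and (4.3, 8.1) in frame 2.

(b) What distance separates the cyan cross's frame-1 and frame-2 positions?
3.3

The cyan cross moved from (5.4, 8.9) to (8.0, 6.8), a distance of √(2.6² + 2.1²) ≈ 3.3.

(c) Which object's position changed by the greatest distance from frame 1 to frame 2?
the yellow triangle

(moved 3.6; next 3.3)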